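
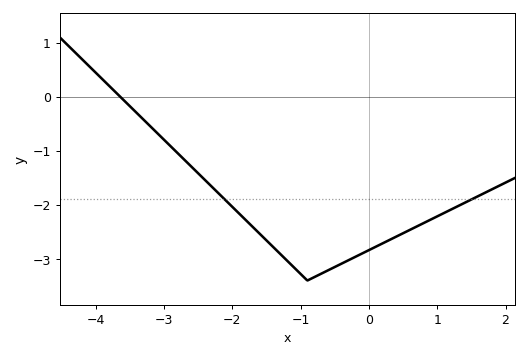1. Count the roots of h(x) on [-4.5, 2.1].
1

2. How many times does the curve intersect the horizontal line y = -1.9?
2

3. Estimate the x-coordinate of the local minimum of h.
-0.9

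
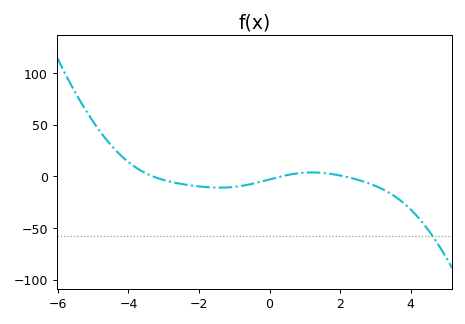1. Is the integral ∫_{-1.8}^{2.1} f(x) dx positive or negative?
negative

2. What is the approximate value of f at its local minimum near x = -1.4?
-10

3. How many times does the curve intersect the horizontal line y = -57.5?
1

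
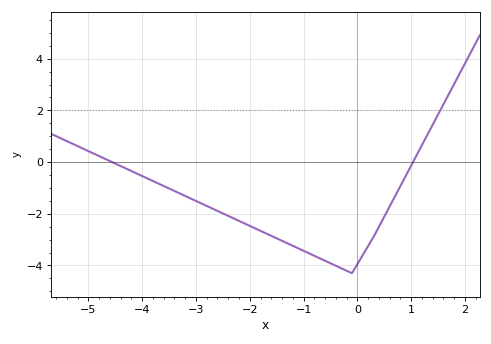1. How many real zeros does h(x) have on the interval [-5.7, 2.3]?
2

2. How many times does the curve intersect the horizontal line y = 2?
1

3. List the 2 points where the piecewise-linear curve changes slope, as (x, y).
(-0.1, -4.3); (0.3, -2.9)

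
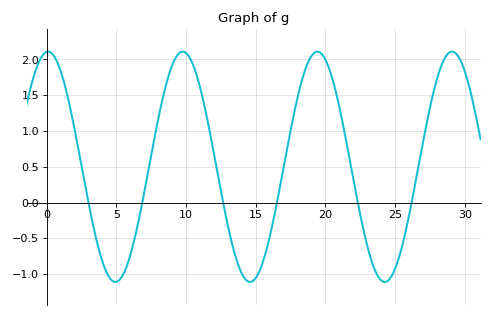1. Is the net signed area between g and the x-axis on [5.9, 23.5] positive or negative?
positive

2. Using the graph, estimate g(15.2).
-1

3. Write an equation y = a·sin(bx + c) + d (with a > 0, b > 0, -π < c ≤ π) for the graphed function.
y = 1.61sin(0.65x + 1.5) + 0.5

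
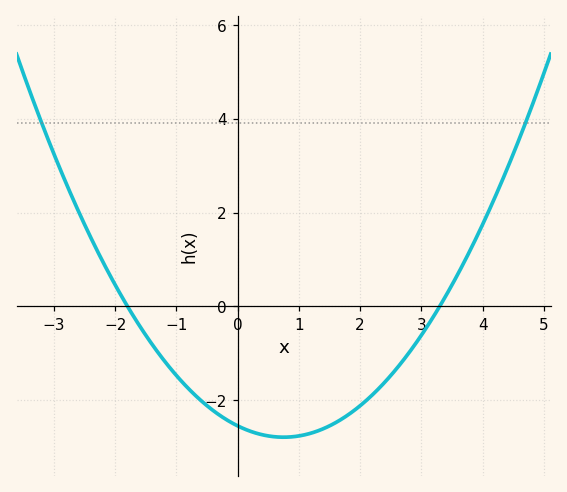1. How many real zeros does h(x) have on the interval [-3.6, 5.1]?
2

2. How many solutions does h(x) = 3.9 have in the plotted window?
2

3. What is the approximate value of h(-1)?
-1.48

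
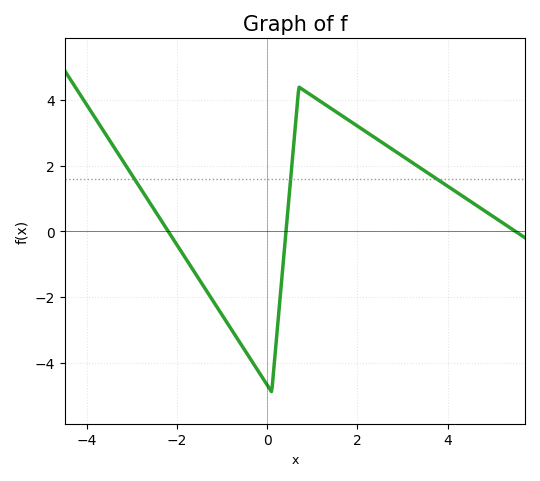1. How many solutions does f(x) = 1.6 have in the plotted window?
3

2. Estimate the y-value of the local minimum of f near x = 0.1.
-4.8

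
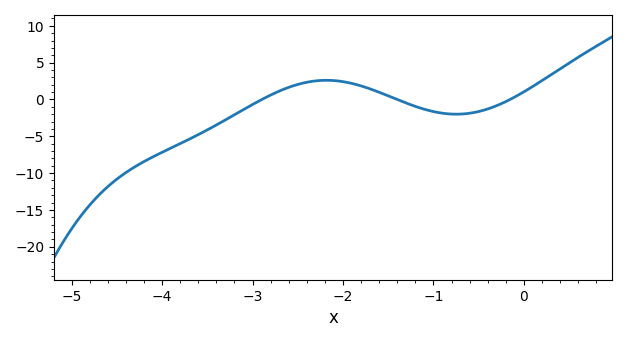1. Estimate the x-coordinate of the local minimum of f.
-0.746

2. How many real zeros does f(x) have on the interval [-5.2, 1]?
3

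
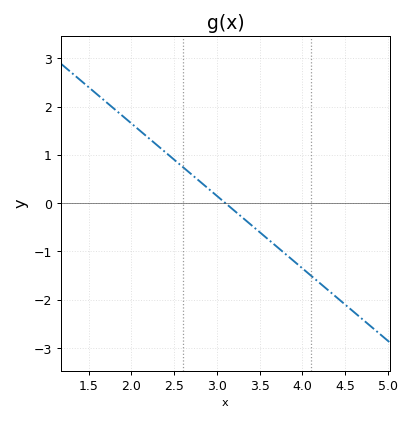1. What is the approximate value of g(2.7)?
0.6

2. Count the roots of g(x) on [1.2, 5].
1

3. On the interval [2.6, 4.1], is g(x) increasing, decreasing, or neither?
decreasing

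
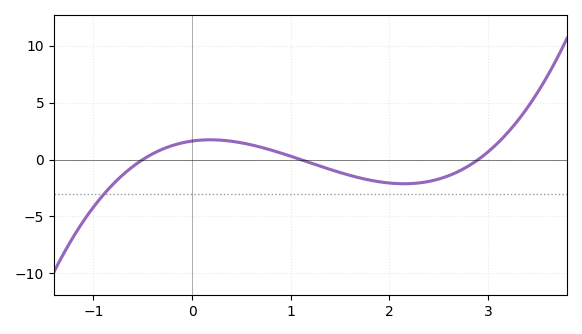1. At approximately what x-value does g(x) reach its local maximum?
0.186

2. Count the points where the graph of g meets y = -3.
1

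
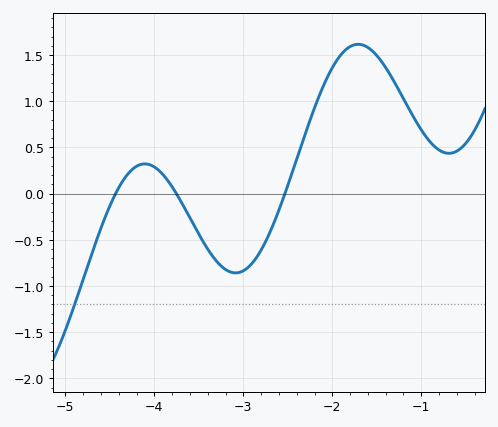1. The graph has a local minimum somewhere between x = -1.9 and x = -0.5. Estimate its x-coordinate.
-0.689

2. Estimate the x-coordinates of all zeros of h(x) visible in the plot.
-4.44, -3.75, -2.53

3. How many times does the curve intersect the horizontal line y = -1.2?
1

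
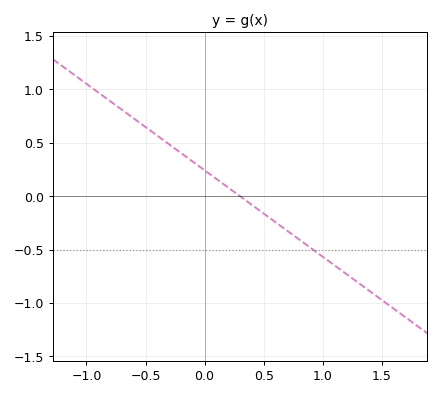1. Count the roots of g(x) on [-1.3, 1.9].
1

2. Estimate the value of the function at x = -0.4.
0.567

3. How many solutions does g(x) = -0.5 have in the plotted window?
1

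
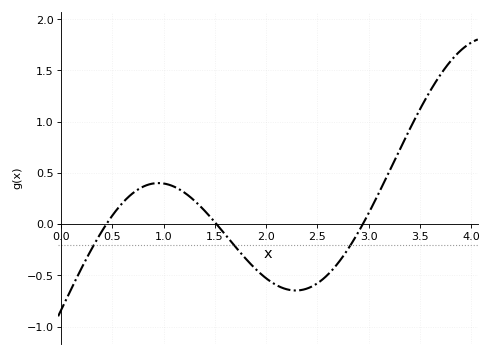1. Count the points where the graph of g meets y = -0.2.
3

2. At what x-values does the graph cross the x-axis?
0.441, 1.52, 2.94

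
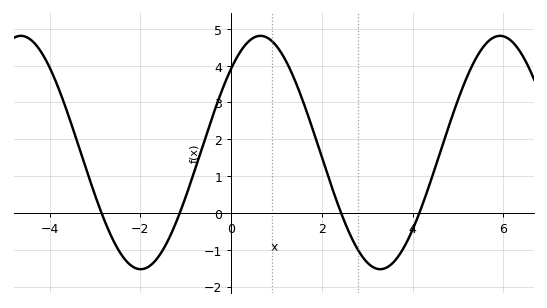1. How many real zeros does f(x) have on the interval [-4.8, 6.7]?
4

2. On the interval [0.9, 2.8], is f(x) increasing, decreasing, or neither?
decreasing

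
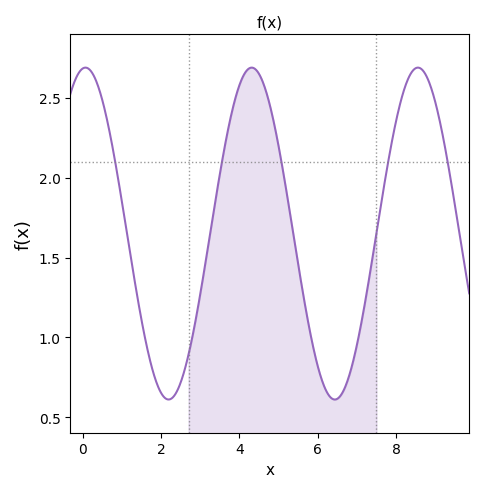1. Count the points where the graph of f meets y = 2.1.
5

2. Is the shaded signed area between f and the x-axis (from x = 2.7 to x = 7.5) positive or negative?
positive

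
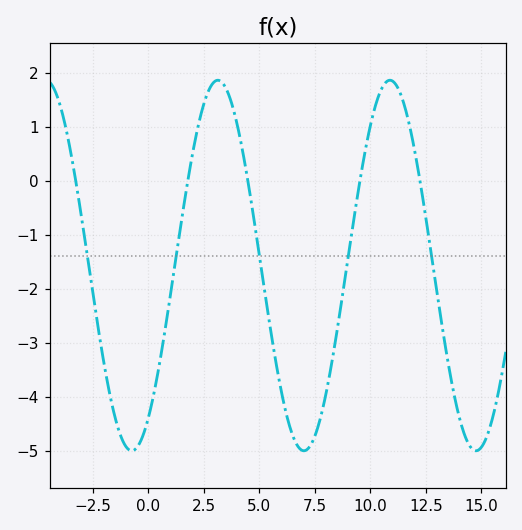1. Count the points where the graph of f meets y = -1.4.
5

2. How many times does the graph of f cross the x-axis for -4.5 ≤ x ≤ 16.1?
5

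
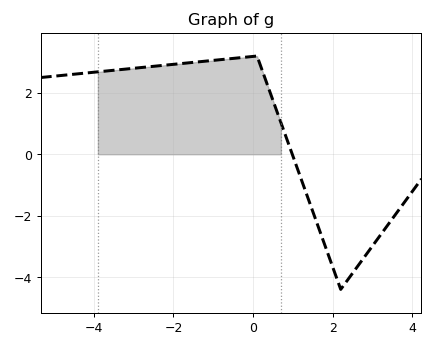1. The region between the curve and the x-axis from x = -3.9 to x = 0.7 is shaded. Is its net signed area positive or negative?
positive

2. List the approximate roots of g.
0.984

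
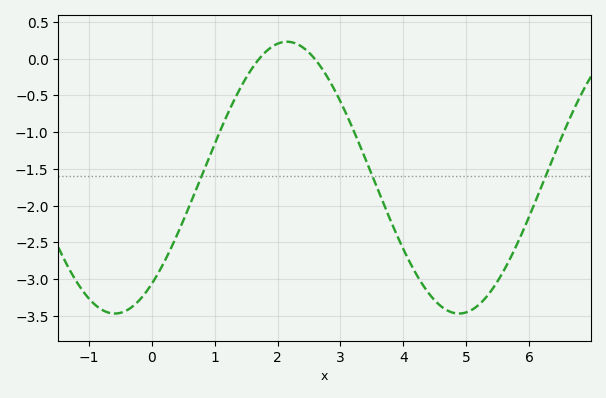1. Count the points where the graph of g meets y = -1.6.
3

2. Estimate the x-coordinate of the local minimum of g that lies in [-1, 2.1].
-0.583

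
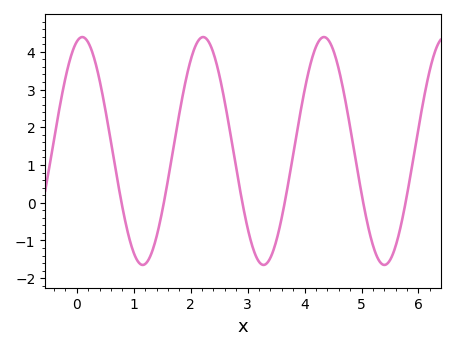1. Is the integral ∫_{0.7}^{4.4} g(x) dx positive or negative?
positive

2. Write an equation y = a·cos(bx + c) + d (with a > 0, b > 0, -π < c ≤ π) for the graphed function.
y = 3.02cos(2.96x - 0.282) + 1.37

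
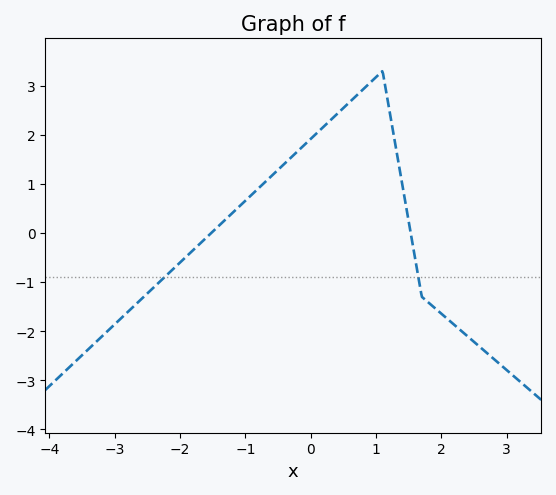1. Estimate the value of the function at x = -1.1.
0.5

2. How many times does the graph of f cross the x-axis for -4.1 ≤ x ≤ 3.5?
2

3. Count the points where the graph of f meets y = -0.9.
2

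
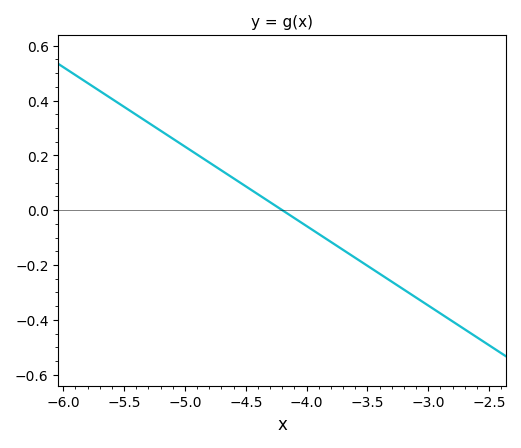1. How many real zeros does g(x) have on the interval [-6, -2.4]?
1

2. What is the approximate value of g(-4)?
-0.058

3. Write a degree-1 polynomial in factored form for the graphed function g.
y = -0.29(x + 4.2)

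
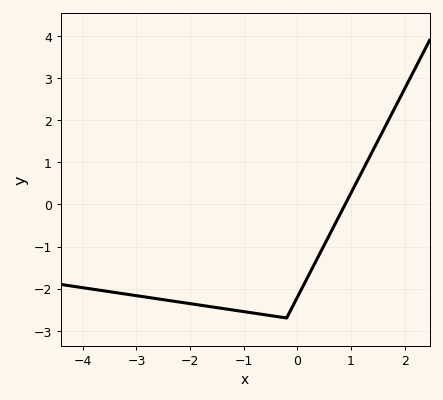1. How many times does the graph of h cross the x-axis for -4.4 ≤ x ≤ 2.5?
1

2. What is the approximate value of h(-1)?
-2.55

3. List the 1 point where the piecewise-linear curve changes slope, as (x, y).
(-0.2, -2.7)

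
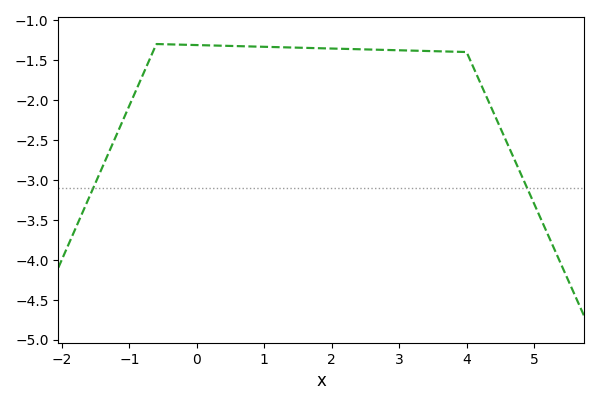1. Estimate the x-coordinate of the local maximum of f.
-0.6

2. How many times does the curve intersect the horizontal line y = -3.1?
2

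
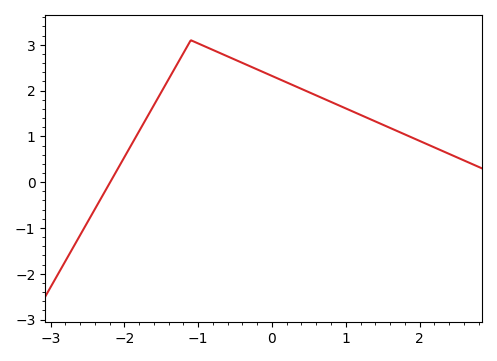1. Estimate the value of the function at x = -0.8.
2.9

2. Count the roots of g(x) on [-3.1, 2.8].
1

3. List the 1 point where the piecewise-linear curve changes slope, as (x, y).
(-1.1, 3.1)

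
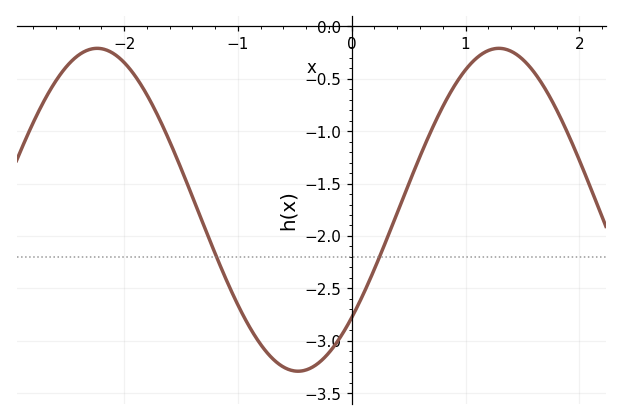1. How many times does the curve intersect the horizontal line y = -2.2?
2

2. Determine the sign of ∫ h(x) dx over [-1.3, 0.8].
negative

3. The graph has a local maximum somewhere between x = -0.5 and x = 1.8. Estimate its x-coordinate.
1.29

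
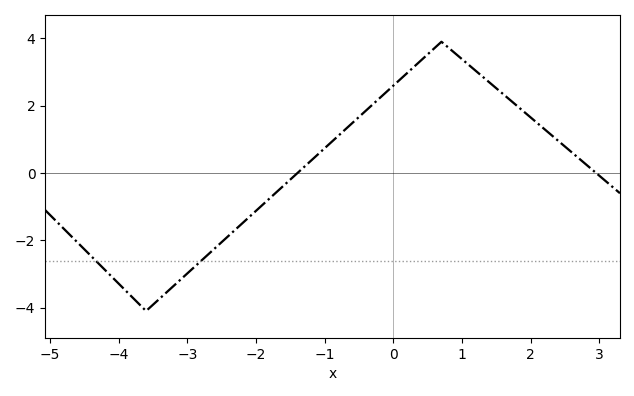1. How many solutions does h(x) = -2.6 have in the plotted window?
2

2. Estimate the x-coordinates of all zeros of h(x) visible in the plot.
-1.4, 3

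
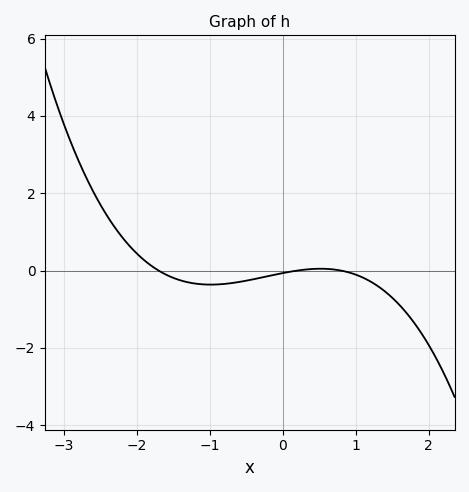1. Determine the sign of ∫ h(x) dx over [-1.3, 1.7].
negative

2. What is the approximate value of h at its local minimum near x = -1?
-0.363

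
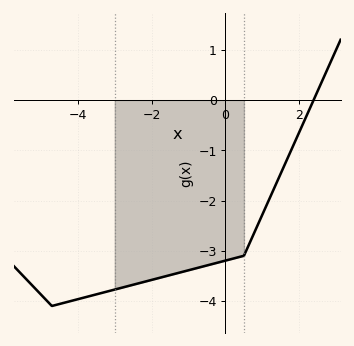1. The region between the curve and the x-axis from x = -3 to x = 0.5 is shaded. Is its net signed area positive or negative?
negative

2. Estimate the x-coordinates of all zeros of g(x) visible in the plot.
2.39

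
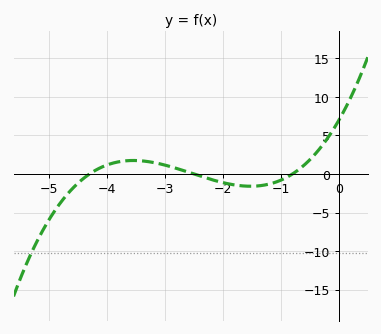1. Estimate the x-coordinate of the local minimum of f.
-1.5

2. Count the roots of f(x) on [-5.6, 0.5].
3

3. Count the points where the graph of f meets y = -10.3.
1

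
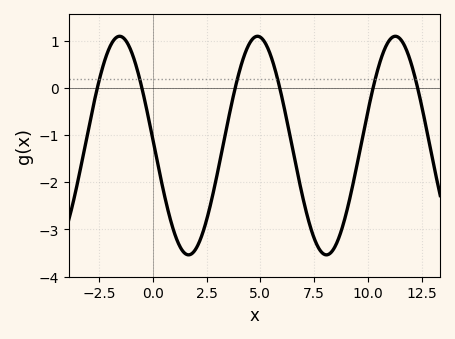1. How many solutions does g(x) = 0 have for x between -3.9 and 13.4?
6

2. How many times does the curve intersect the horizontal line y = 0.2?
6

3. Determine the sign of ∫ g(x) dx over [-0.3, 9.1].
negative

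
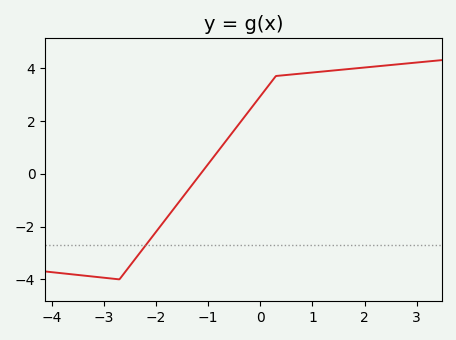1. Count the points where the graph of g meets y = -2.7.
1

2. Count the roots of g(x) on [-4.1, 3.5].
1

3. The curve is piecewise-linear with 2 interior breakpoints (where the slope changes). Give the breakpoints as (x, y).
(-2.7, -4); (0.3, 3.7)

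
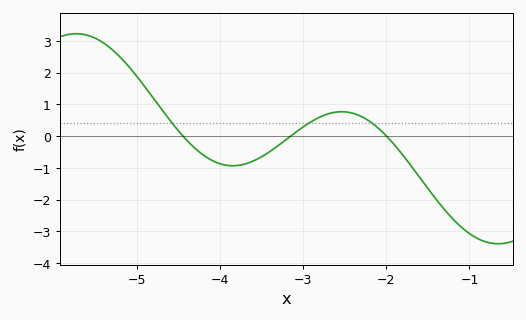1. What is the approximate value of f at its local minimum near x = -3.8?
-0.936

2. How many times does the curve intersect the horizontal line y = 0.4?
3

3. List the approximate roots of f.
-4.44, -3.15, -2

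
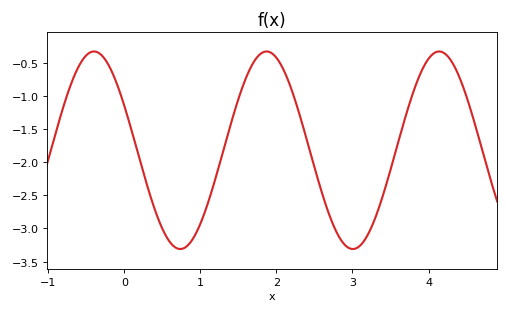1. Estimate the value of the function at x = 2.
-0.4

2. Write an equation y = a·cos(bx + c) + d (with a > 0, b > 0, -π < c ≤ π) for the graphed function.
y = 1.49cos(2.8x + 1.1) - 1.82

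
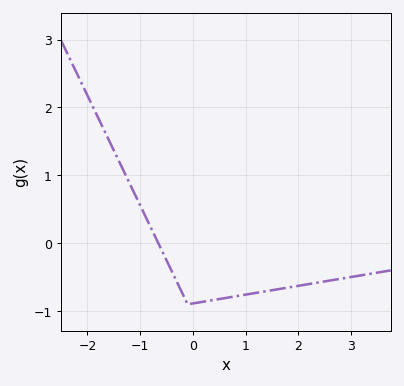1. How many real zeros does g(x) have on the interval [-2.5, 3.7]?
1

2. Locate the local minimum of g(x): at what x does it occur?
-0.1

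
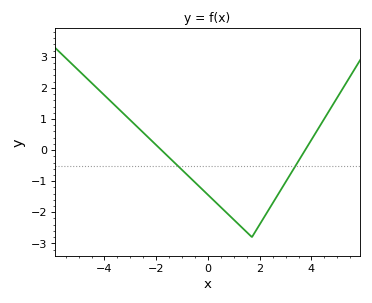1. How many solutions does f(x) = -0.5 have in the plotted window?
2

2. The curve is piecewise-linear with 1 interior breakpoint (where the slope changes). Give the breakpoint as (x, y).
(1.7, -2.8)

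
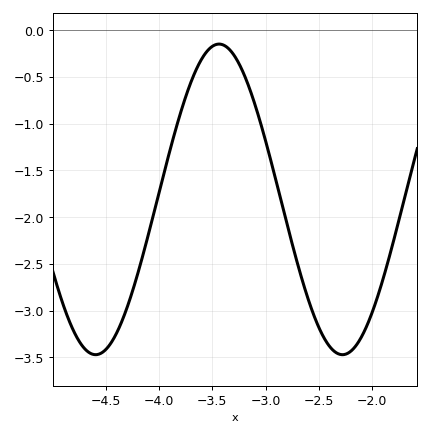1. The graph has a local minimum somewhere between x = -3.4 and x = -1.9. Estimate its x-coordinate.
-2.3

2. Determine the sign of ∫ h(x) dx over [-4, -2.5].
negative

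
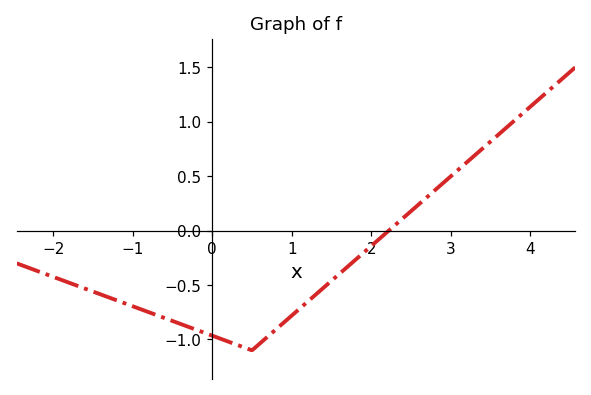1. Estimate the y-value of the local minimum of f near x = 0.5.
-1.1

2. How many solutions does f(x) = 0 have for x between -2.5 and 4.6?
1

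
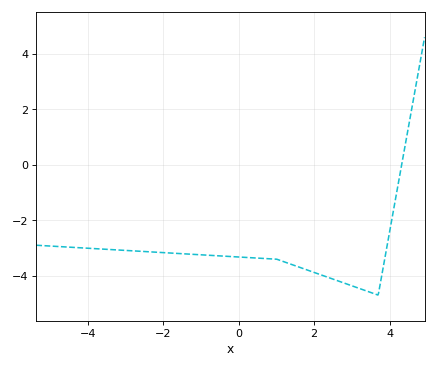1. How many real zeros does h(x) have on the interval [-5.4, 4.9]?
1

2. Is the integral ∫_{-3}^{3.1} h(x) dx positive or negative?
negative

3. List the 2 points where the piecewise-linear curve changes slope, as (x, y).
(1, -3.4); (3.7, -4.7)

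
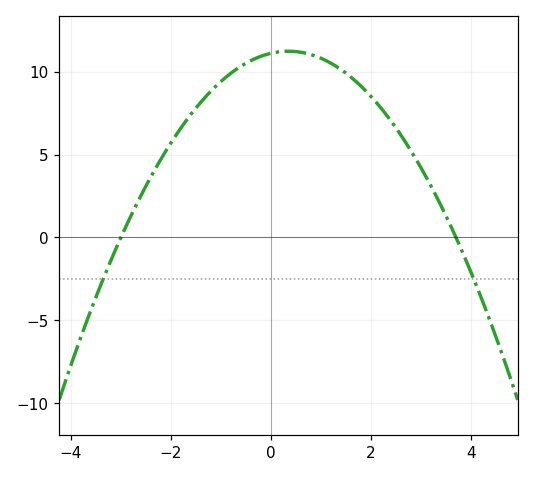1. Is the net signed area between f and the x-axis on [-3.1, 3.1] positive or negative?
positive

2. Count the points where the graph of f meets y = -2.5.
2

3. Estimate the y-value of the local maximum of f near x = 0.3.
11.2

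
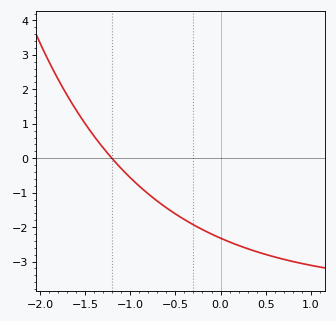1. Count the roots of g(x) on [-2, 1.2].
1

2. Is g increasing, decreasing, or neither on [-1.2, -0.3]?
decreasing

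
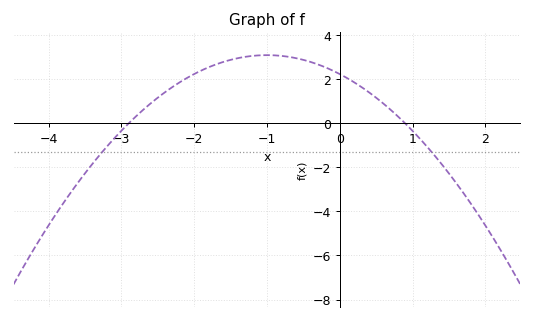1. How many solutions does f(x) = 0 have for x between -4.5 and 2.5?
2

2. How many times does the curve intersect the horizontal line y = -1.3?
2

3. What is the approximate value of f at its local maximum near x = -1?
3.2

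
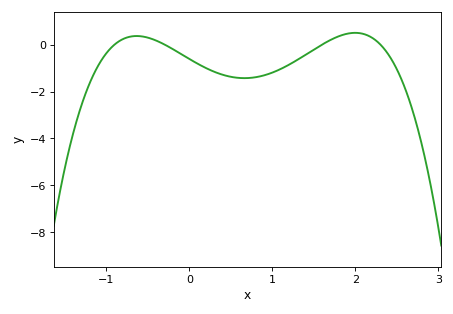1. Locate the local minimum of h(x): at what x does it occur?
0.663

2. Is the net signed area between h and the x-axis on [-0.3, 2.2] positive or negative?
negative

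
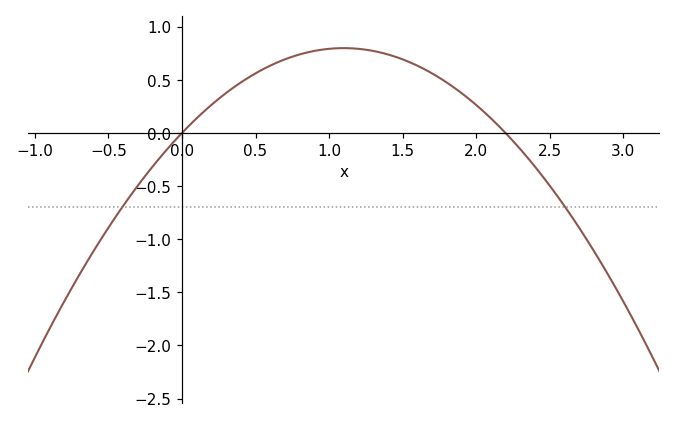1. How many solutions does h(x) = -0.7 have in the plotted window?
2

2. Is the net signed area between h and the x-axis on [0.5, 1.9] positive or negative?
positive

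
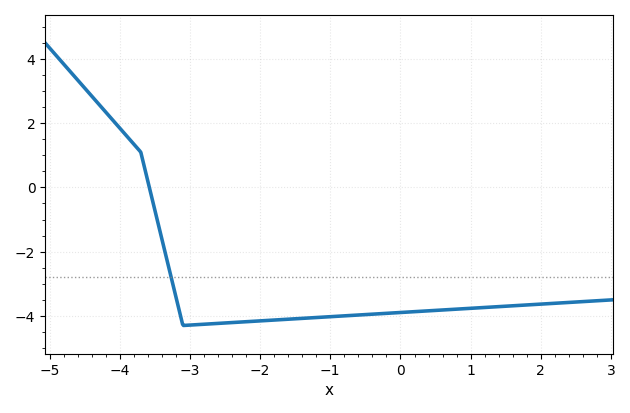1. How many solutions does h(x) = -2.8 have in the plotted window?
1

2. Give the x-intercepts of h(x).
-3.58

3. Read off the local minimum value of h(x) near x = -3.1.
-4.3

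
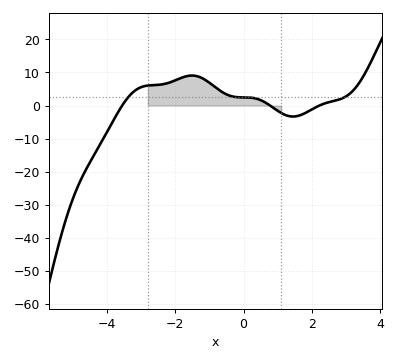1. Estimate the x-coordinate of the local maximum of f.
-1.6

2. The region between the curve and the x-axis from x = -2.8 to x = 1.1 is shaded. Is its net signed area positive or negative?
positive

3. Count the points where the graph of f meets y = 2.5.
3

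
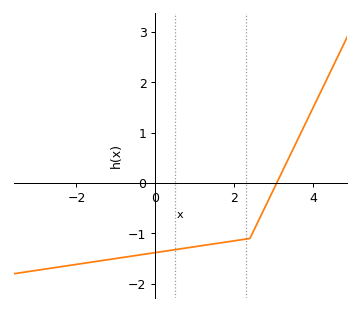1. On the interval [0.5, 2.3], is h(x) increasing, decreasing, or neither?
increasing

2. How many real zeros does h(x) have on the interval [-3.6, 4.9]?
1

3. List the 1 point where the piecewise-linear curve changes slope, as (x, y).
(2.4, -1.1)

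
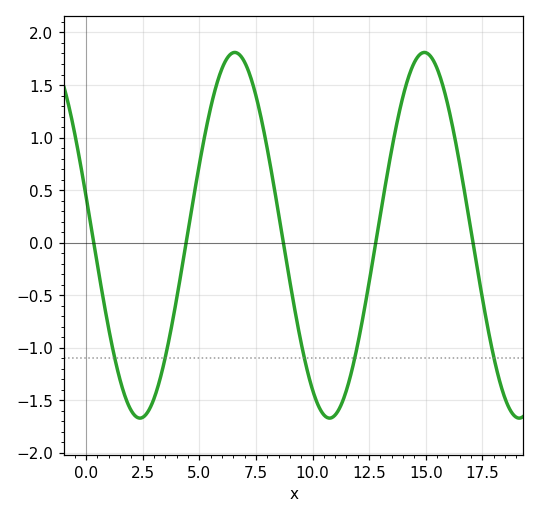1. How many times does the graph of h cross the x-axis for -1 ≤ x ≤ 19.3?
5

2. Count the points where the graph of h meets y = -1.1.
5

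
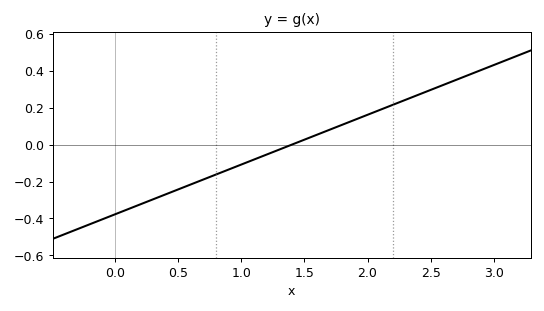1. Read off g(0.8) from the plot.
-0.16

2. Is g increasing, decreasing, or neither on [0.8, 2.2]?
increasing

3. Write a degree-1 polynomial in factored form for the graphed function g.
y = 0.27(x - 1.4)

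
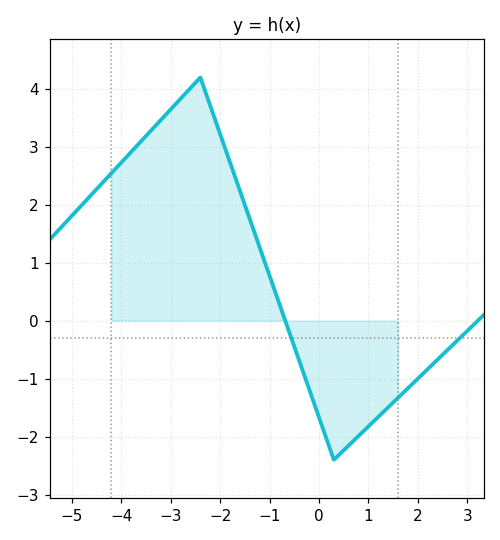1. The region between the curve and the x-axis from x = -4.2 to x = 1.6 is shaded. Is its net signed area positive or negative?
positive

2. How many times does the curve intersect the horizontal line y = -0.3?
2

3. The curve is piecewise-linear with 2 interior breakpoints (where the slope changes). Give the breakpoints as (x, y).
(-2.4, 4.2); (0.3, -2.4)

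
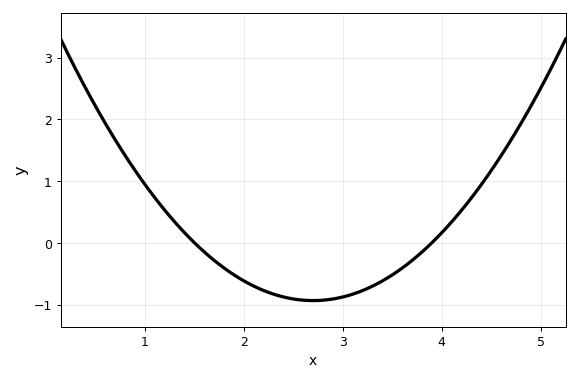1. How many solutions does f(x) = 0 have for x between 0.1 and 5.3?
2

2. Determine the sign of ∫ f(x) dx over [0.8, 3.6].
negative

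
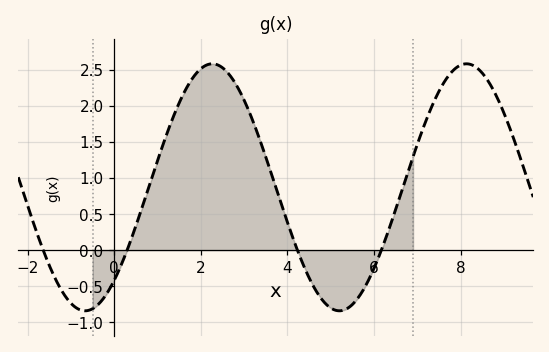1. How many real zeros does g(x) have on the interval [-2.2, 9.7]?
4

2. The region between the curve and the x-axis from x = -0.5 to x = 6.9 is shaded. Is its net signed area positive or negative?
positive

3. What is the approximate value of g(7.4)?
2.08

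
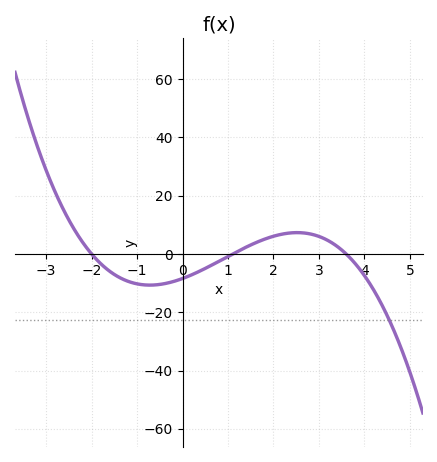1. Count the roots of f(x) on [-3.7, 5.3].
3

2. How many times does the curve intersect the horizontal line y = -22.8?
1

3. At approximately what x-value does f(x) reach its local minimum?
-0.8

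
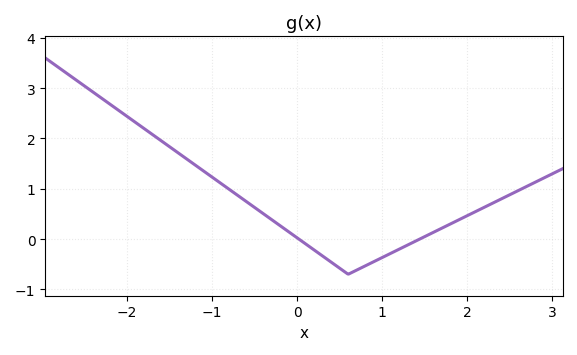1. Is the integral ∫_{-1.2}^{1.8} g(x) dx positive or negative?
positive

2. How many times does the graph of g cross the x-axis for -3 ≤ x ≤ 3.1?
2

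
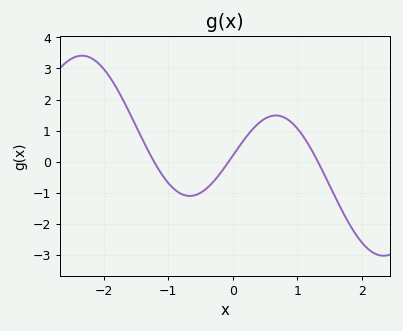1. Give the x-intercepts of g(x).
-1.22, -0.064, 1.32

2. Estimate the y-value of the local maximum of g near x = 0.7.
1.49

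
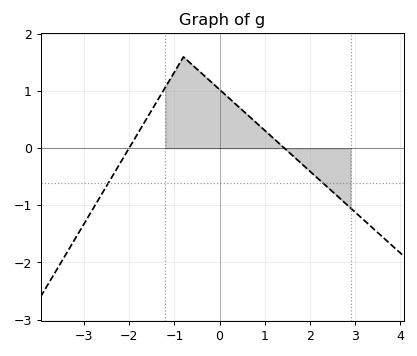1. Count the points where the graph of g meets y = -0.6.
2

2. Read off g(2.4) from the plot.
-0.688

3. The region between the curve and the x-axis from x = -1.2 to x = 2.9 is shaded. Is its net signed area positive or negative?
positive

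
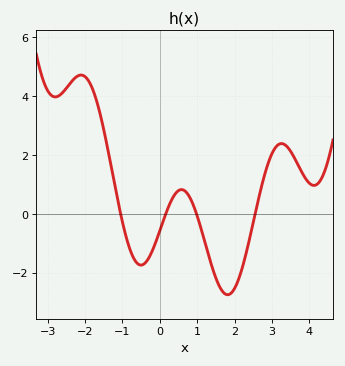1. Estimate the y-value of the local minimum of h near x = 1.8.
-2.74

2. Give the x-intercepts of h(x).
-1.05, 0.159, 0.984, 2.55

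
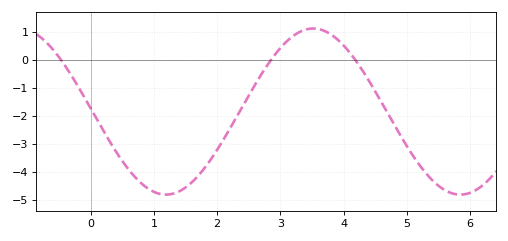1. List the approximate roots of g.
-0.5, 2.9, 4.2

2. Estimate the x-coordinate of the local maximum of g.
3.5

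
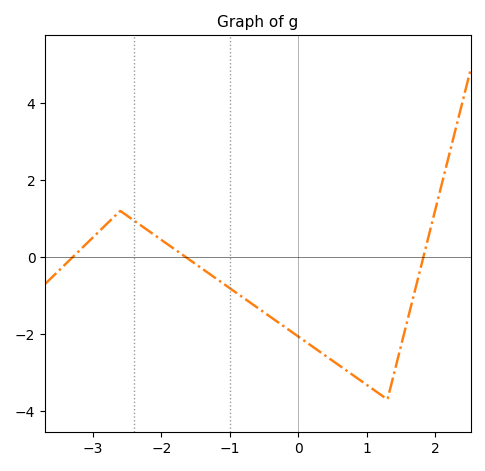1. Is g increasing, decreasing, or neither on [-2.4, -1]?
decreasing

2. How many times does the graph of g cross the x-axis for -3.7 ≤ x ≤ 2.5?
3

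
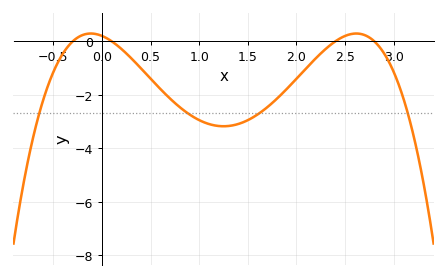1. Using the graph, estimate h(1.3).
-3.17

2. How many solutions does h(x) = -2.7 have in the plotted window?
4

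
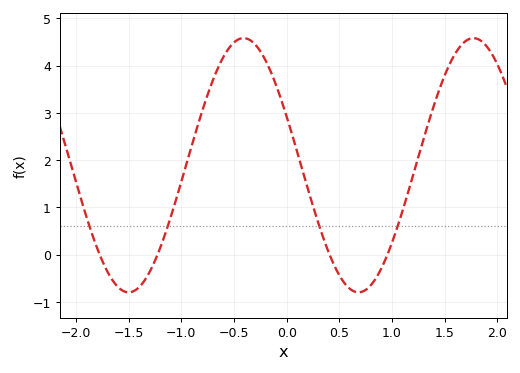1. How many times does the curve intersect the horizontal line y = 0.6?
4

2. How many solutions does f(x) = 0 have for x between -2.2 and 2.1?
4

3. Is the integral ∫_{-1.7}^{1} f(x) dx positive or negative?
positive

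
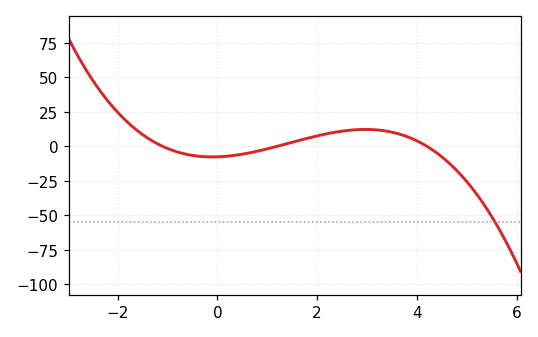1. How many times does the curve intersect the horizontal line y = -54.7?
1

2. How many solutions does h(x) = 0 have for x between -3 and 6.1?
3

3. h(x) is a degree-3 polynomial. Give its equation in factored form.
y = -1.38(x + 1.1)(x - 1.2)(x - 4.2)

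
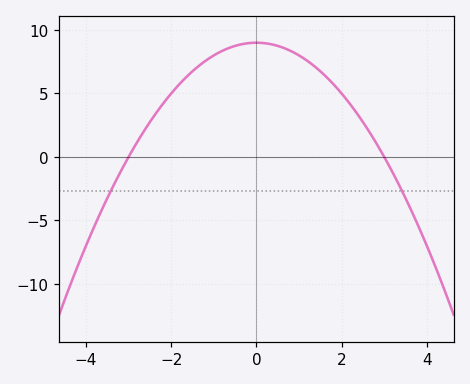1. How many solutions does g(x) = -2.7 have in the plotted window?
2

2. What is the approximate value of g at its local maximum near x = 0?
9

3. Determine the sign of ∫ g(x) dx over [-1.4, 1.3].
positive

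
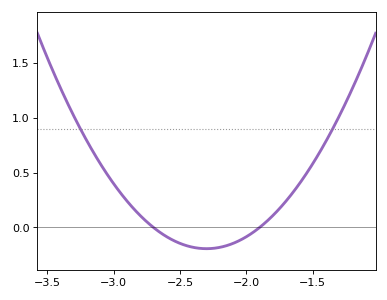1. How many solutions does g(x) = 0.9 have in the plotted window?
2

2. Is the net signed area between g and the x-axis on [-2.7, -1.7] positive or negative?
negative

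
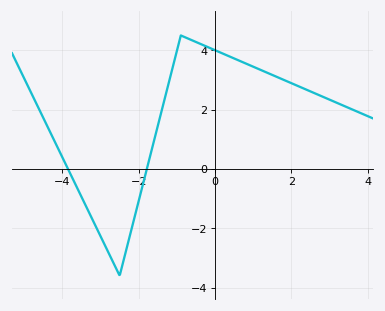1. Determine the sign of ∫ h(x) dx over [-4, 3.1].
positive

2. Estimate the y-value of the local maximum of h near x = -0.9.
4.4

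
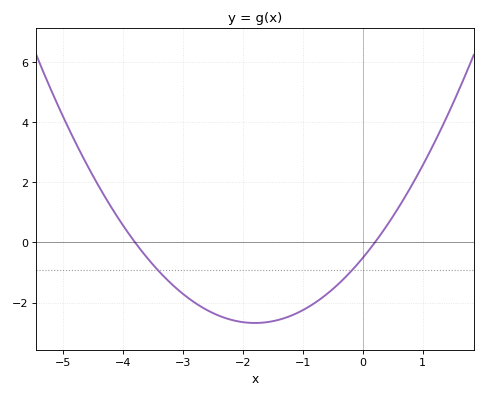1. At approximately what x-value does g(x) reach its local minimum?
-1.8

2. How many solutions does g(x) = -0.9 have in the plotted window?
2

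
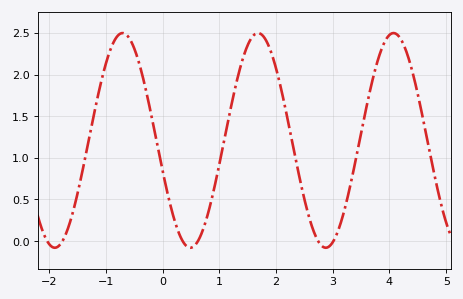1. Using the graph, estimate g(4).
2.5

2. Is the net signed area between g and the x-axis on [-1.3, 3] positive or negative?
positive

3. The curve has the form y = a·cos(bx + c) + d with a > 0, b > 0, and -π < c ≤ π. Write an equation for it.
y = 1.29cos(2.6x + 1.9) + 1.21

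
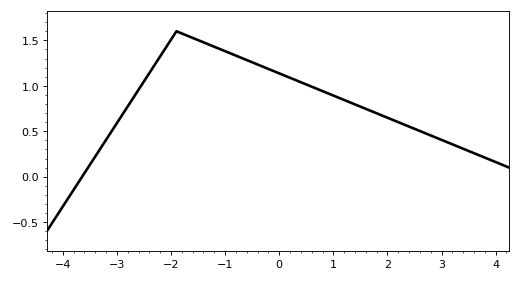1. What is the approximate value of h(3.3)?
0.332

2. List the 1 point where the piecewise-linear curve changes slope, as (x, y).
(-1.9, 1.6)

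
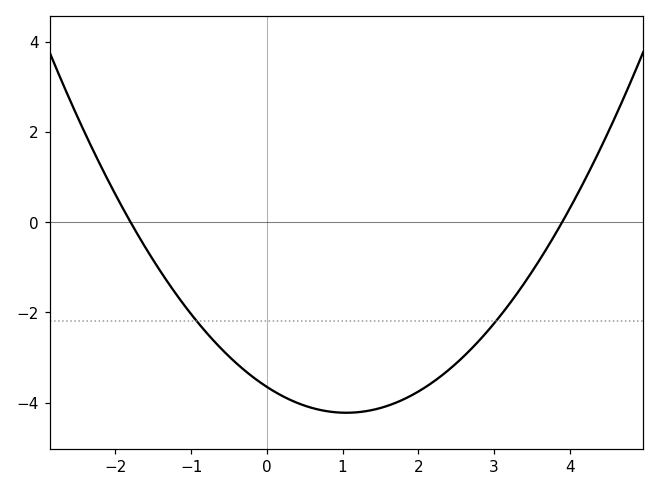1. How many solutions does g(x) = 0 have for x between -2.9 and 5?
2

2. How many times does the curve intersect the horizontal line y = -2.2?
2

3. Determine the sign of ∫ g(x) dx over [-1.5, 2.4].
negative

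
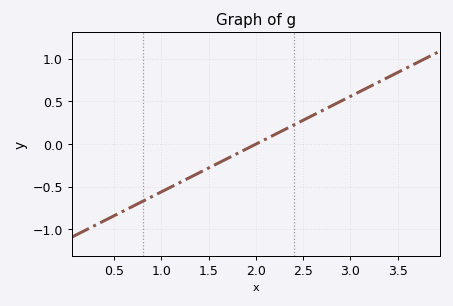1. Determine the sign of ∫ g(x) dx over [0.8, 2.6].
negative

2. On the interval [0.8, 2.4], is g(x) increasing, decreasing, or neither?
increasing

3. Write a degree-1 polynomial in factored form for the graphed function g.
y = 0.56(x - 2)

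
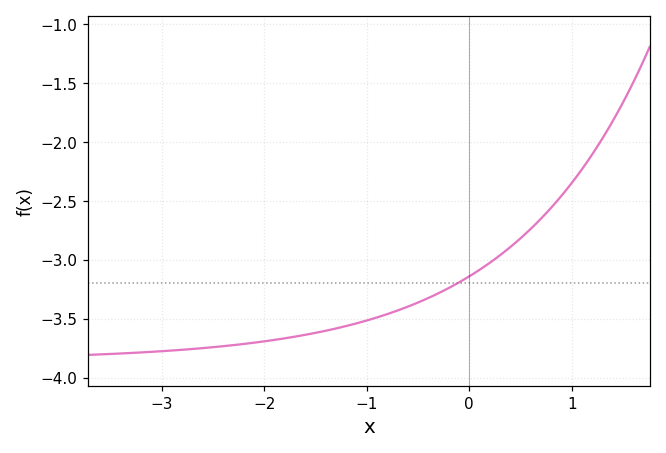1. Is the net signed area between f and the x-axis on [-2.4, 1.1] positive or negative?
negative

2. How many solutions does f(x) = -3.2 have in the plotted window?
1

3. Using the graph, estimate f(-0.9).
-3.49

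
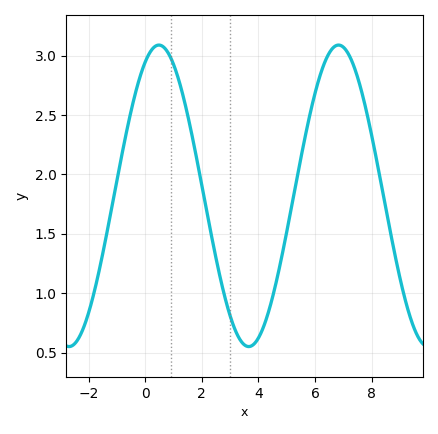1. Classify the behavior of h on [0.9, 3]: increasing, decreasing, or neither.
decreasing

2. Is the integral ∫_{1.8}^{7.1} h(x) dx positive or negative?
positive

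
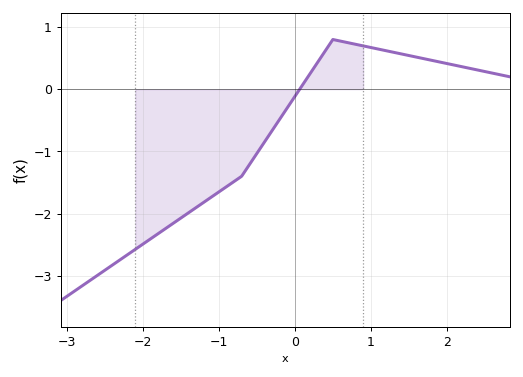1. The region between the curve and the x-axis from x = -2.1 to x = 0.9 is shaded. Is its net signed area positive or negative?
negative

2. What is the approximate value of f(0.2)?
0.25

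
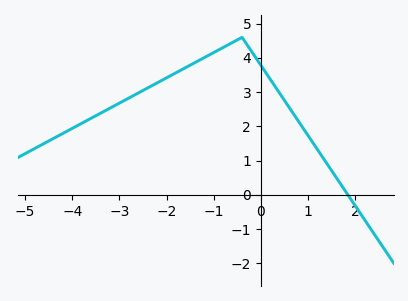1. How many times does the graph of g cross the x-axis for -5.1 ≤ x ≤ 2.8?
1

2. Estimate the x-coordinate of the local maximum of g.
-0.401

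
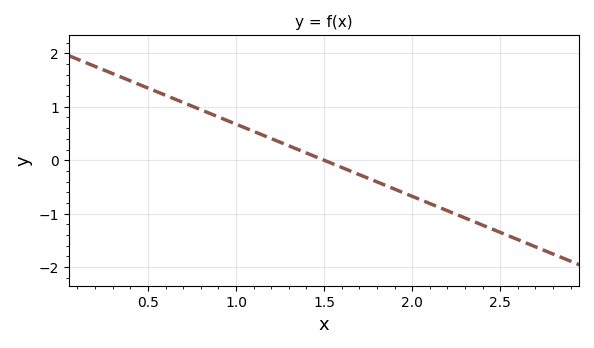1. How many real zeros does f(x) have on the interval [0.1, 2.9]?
1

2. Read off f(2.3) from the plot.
-1.08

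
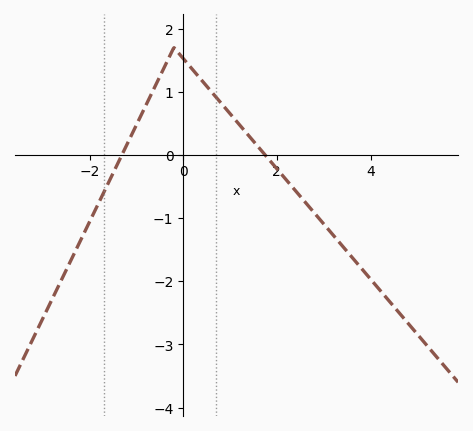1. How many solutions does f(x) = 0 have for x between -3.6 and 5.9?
2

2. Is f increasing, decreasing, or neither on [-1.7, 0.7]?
neither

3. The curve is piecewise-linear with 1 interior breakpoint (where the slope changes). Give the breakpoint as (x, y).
(-0.2, 1.7)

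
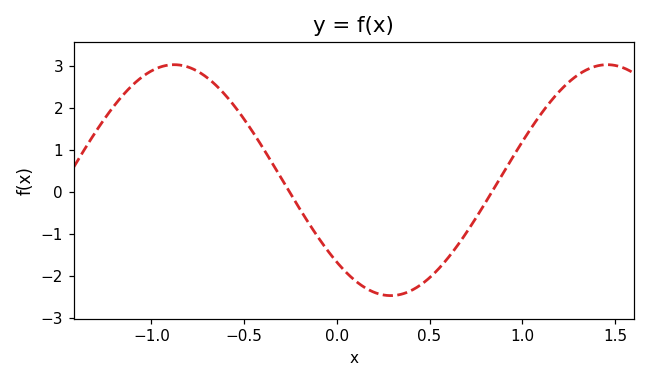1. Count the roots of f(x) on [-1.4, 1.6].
2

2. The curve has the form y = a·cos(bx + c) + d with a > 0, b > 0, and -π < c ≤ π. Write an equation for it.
y = 2.74cos(2.69x + 2.36) + 0.28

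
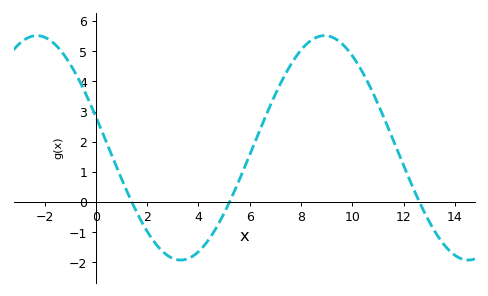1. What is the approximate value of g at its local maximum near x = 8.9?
5.5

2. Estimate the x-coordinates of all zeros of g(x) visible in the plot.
1.5, 5, 12.5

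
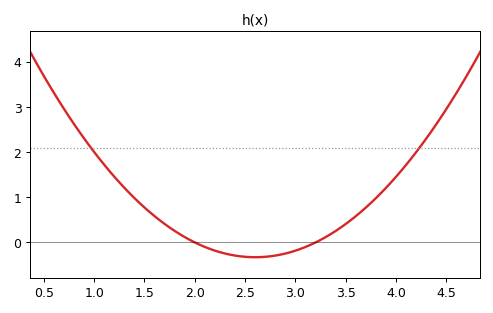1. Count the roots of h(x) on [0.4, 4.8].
2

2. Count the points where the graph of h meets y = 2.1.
2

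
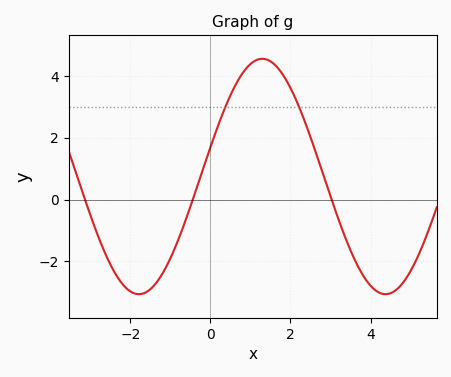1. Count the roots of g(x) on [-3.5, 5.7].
3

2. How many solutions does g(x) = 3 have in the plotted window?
2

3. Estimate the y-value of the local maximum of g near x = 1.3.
4.6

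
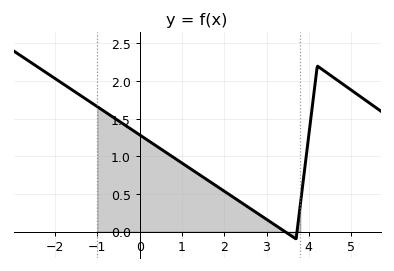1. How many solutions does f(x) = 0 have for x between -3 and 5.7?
2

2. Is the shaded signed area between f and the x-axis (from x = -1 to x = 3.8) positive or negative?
positive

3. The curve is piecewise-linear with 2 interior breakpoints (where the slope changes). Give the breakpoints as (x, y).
(3.7, -0.1); (4.2, 2.2)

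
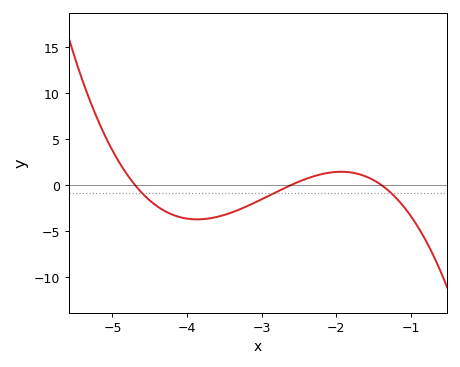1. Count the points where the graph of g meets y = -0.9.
3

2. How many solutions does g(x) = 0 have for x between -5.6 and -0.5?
3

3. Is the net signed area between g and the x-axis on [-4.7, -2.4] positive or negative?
negative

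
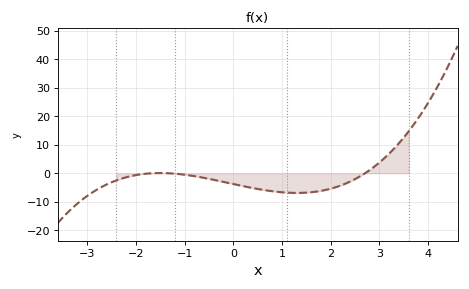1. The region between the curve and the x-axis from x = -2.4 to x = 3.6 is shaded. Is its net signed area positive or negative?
negative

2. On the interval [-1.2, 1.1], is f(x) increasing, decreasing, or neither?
decreasing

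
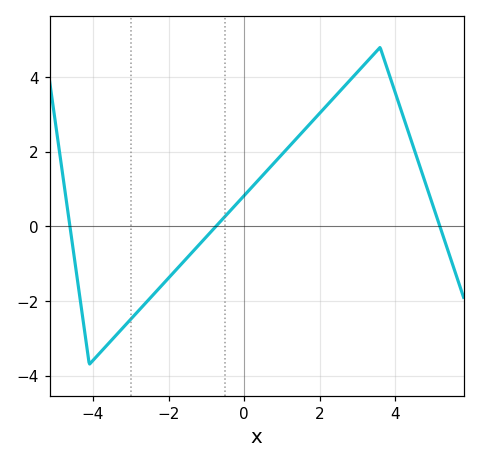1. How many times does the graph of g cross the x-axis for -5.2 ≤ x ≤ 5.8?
3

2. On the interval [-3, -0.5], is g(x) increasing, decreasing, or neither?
increasing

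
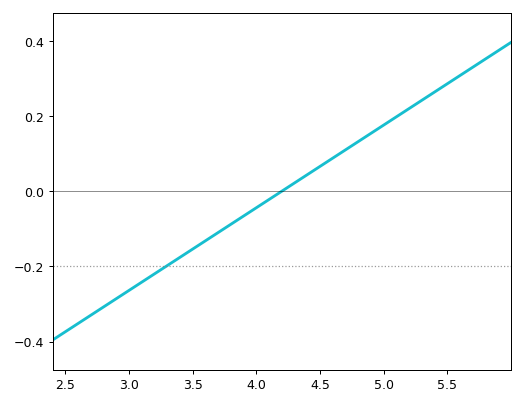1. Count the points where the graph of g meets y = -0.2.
1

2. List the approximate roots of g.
4.2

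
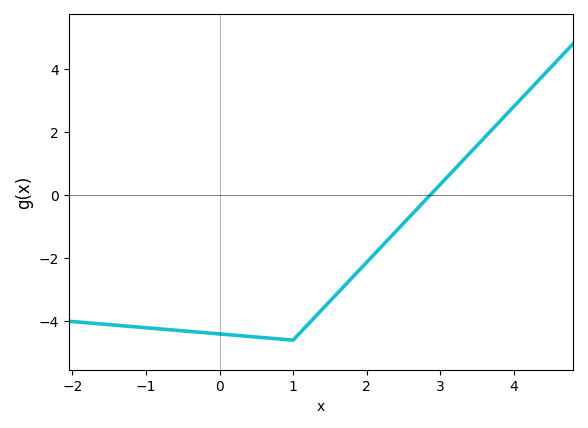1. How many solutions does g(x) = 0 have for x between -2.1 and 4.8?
1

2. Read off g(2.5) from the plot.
-0.8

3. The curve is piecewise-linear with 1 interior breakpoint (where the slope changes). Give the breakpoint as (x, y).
(1, -4.6)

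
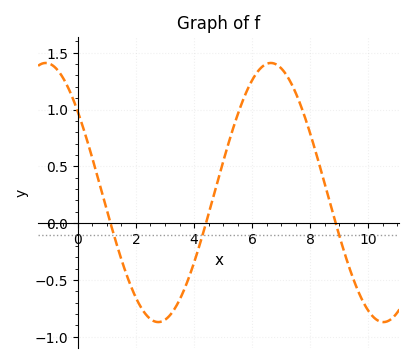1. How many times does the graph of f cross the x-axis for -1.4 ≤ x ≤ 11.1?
3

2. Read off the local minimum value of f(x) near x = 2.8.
-0.85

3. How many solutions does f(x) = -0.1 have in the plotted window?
3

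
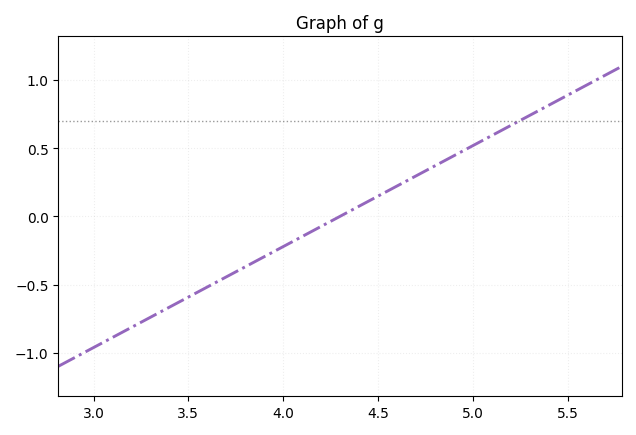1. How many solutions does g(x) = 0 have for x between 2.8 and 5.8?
1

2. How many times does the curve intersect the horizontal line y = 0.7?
1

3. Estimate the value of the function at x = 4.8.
0.35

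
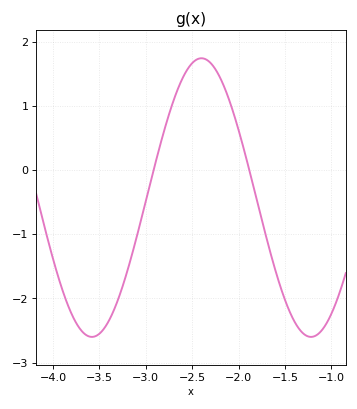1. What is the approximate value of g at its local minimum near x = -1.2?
-2.6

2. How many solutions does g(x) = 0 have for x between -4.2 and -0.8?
2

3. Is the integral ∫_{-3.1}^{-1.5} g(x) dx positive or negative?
positive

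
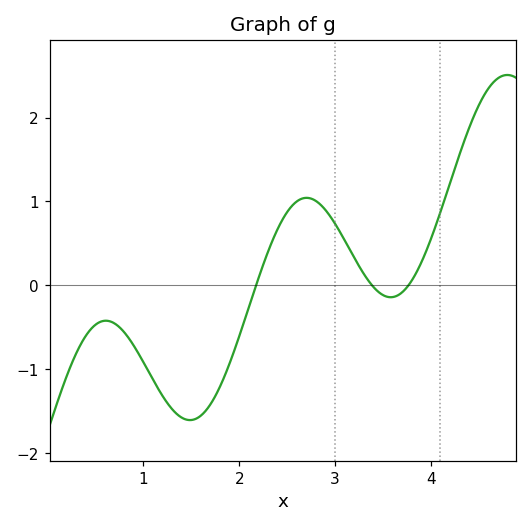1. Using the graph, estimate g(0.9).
-0.7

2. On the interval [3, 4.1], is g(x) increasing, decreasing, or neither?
neither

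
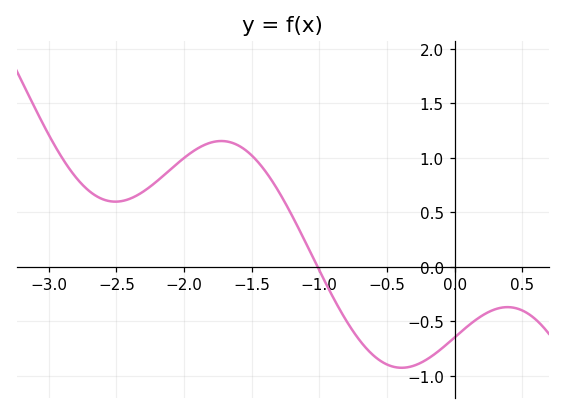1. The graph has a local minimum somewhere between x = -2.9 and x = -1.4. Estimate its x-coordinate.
-2.51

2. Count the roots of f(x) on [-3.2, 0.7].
1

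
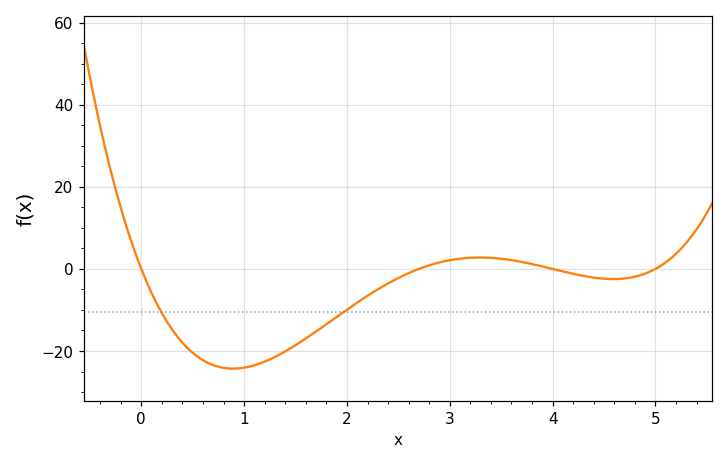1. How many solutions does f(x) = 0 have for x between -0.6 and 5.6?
4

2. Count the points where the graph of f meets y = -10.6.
2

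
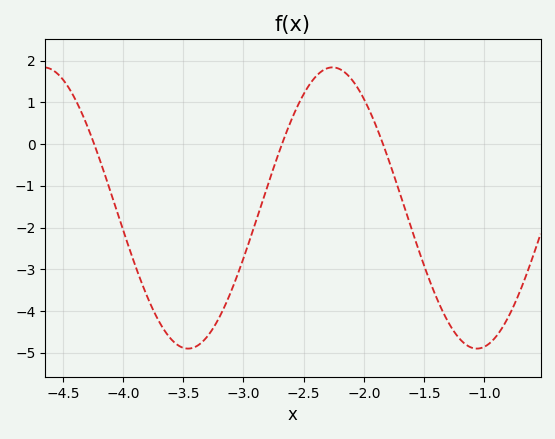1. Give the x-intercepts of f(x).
-4.2, -2.7, -1.8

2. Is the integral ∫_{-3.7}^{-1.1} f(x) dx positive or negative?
negative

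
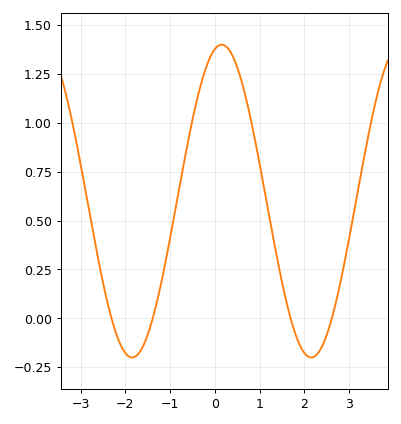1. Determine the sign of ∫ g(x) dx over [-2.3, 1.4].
positive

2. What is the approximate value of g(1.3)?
0.42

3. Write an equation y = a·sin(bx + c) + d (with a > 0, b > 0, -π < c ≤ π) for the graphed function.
y = 0.8sin(1.6x + 1.3) + 0.6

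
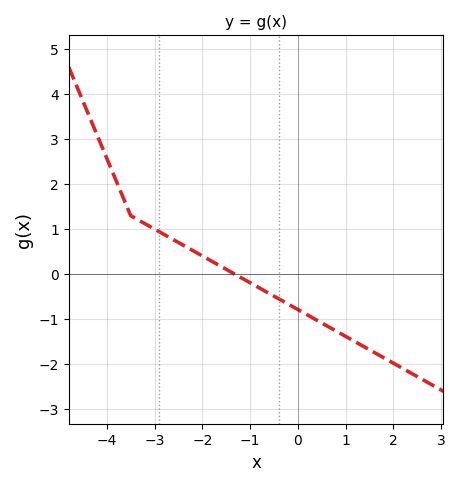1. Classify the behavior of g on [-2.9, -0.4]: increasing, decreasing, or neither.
decreasing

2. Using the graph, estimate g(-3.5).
1.3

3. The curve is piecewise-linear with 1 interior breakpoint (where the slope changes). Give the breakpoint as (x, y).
(-3.5, 1.3)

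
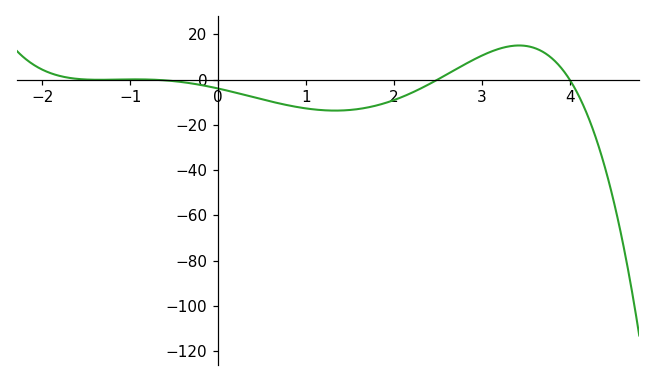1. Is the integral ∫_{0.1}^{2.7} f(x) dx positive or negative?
negative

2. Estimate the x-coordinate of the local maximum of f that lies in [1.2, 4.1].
3.43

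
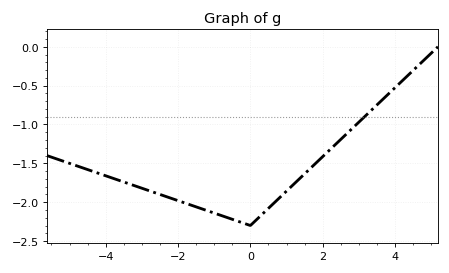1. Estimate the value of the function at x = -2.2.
-1.95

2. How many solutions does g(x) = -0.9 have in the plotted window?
1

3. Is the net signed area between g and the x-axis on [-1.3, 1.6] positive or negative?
negative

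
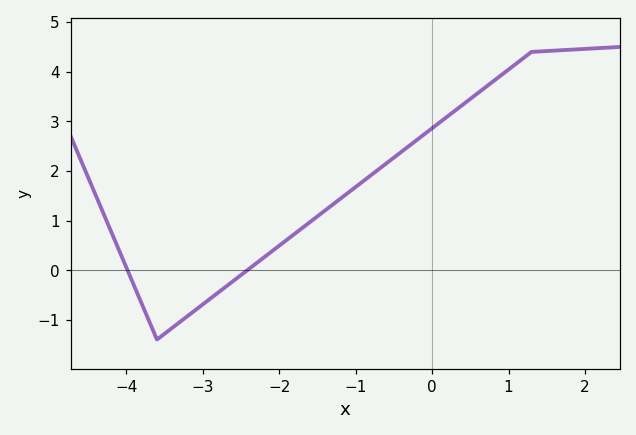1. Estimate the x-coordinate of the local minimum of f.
-3.6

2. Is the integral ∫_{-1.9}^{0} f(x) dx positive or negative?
positive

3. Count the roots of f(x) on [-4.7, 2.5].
2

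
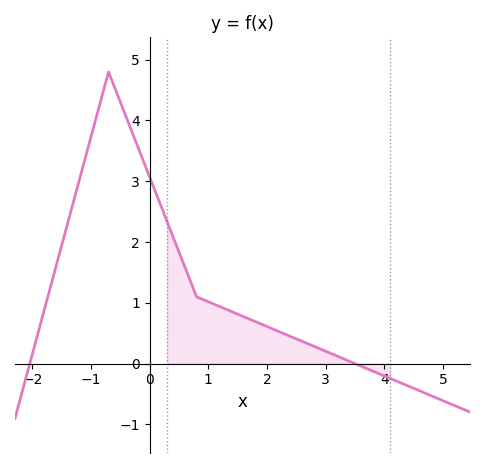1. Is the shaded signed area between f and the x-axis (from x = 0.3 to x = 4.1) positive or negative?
positive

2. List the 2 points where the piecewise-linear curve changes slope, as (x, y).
(-0.7, 4.8); (0.8, 1.1)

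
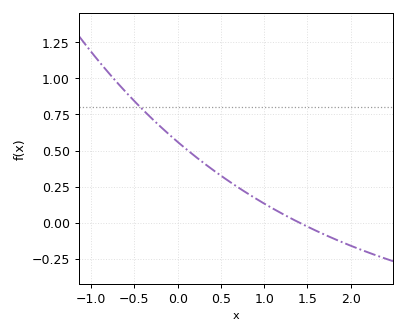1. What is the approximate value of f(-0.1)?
0.62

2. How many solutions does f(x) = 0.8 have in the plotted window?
1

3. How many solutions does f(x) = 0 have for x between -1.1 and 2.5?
1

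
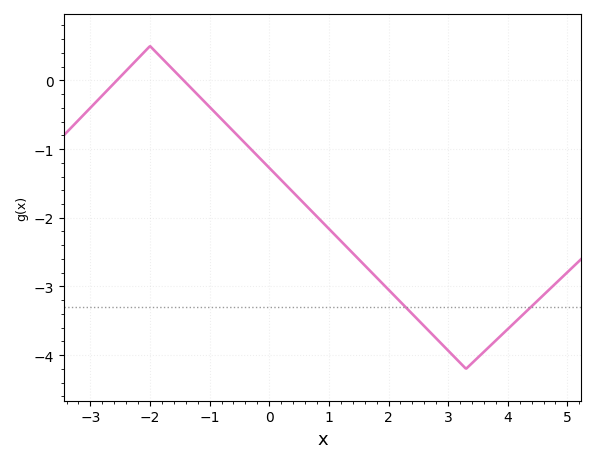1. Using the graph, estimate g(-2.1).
0.41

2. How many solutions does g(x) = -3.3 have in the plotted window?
2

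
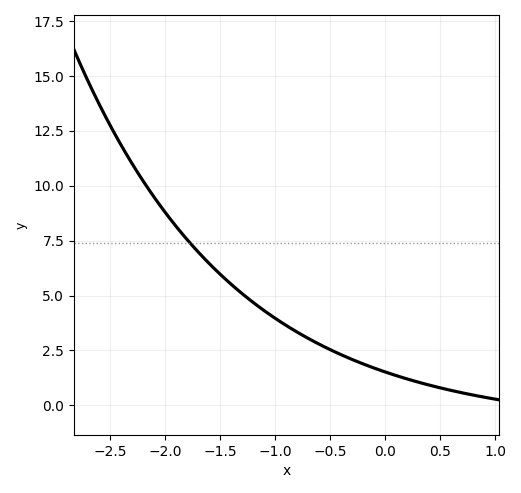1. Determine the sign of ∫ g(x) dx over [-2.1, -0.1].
positive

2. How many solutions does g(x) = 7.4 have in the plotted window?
1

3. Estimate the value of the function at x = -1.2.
4.69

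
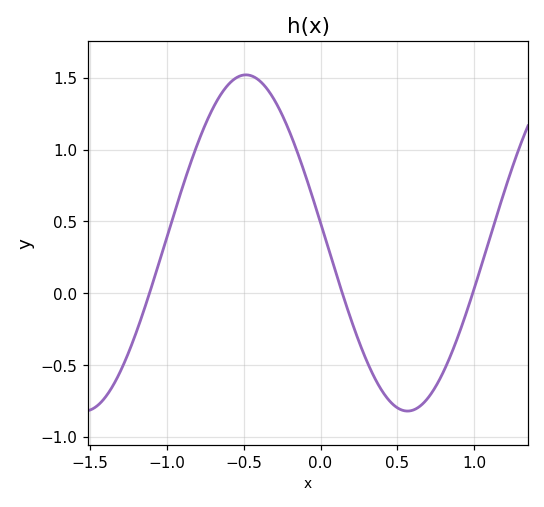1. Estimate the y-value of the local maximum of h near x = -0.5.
1.52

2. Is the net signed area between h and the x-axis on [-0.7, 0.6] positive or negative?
positive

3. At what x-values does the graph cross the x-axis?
-1.11, 0.142, 0.989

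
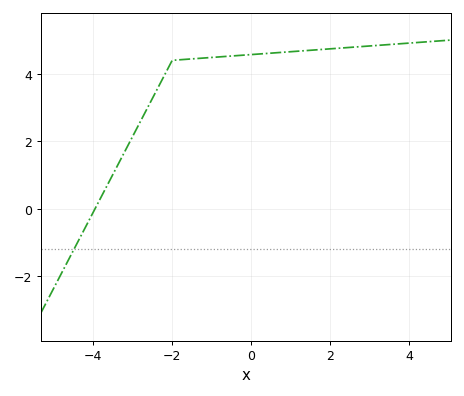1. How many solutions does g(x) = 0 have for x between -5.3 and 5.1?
1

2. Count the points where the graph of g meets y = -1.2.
1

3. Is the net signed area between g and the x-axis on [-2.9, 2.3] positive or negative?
positive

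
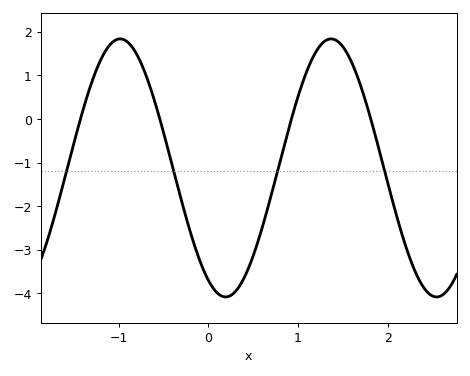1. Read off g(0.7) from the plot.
-1.7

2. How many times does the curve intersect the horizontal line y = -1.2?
4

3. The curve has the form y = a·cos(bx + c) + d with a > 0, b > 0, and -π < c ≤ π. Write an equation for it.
y = 2.96cos(2.7x + 2.6) - 1.12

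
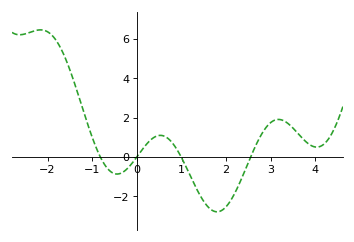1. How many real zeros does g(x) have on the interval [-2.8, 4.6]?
4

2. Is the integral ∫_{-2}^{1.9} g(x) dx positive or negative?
positive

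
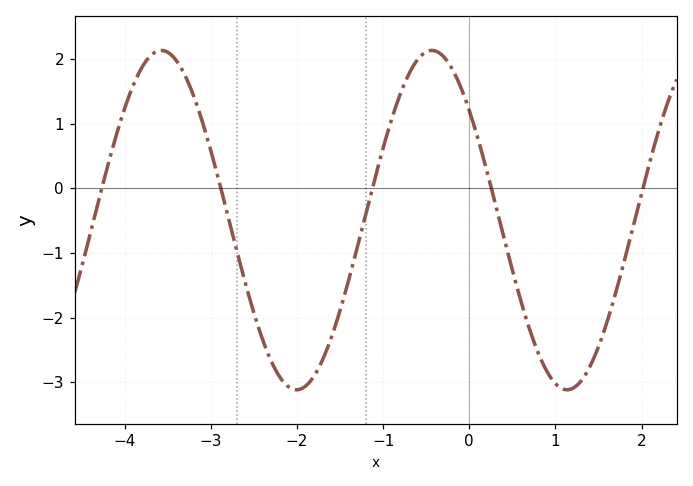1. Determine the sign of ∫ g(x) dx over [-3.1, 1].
negative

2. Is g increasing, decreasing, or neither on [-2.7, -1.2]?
neither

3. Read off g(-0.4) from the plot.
2.13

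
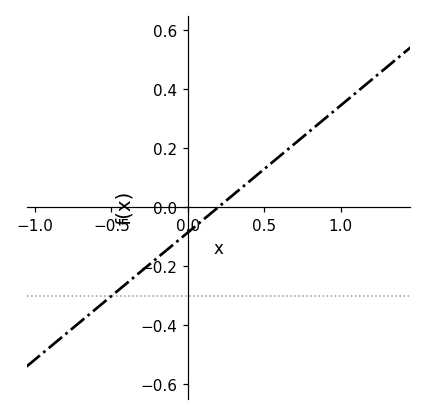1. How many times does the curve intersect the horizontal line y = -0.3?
1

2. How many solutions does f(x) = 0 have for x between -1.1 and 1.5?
1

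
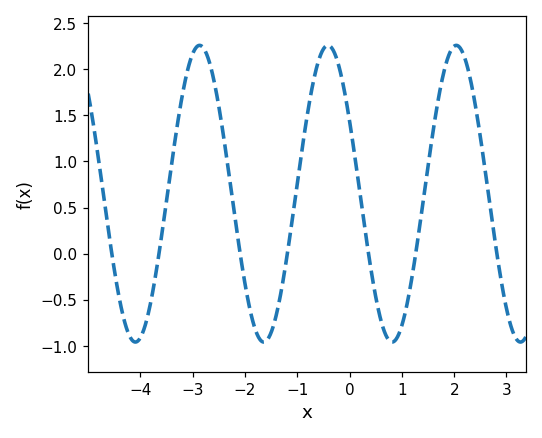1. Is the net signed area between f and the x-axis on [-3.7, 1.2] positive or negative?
positive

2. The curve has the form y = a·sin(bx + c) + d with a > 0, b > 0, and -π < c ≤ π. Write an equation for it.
y = 1.61sin(2.6x + 2.6) + 0.65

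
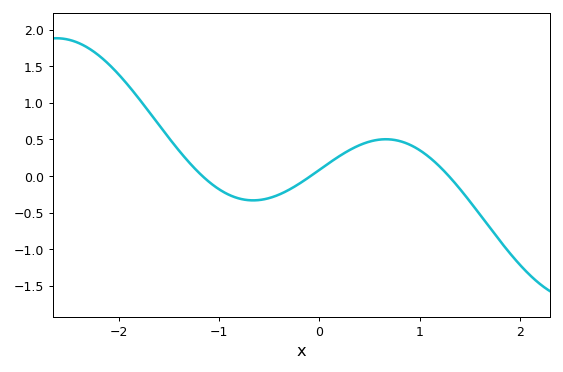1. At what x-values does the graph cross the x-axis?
-1.2, -0.1, 1.3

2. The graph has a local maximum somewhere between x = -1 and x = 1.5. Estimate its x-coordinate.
0.7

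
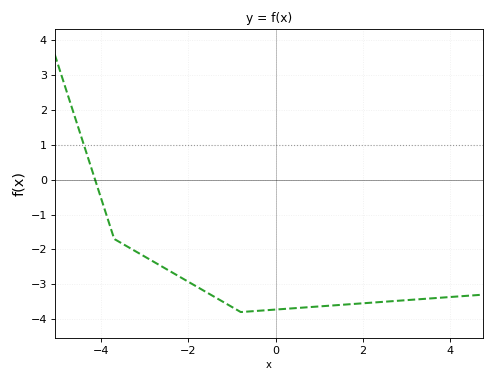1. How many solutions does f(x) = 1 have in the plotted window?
1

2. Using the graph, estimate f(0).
-3.7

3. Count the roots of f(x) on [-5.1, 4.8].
1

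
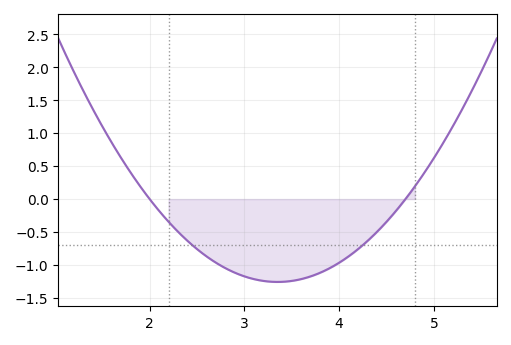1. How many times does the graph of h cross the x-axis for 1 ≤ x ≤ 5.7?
2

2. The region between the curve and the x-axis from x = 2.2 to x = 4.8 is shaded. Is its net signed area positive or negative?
negative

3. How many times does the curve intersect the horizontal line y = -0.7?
2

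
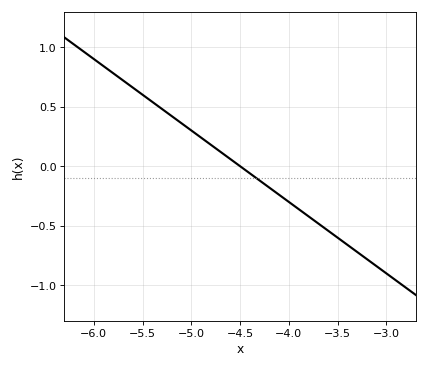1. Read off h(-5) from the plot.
0.3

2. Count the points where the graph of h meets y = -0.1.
1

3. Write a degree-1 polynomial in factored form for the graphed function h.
y = -0.6(x + 4.5)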